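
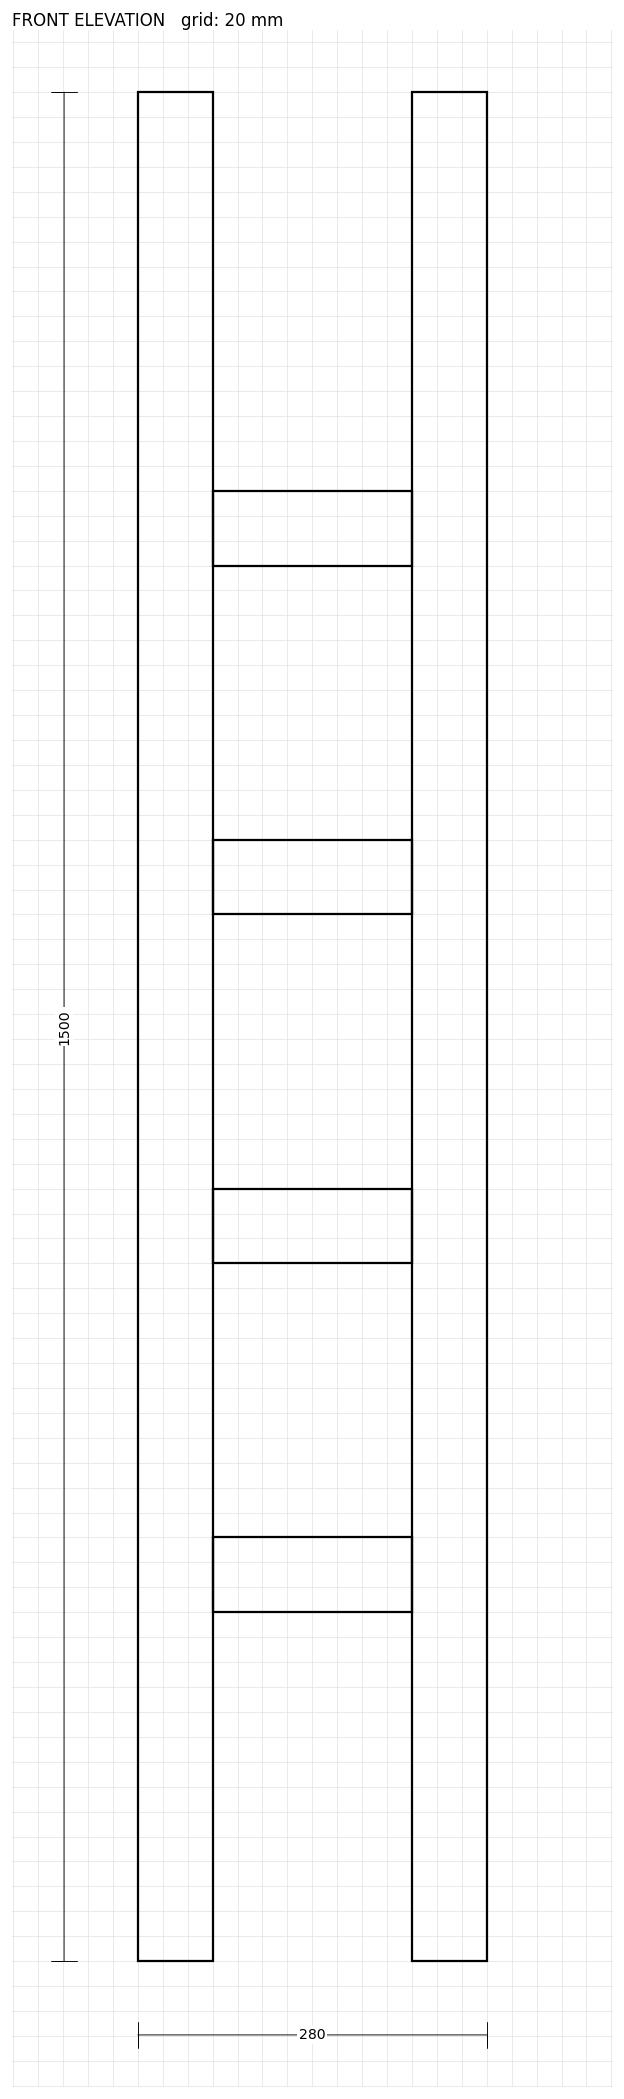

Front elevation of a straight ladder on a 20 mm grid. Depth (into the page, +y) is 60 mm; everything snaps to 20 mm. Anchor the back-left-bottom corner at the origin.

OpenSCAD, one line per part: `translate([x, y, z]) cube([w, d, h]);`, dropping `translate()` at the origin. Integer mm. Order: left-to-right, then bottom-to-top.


cube([60, 60, 1500]);
translate([60, 0, 280]) cube([160, 60, 60]);
translate([60, 0, 560]) cube([160, 60, 60]);
translate([60, 0, 840]) cube([160, 60, 60]);
translate([60, 0, 1120]) cube([160, 60, 60]);
translate([220, 0, 0]) cube([60, 60, 1500]);


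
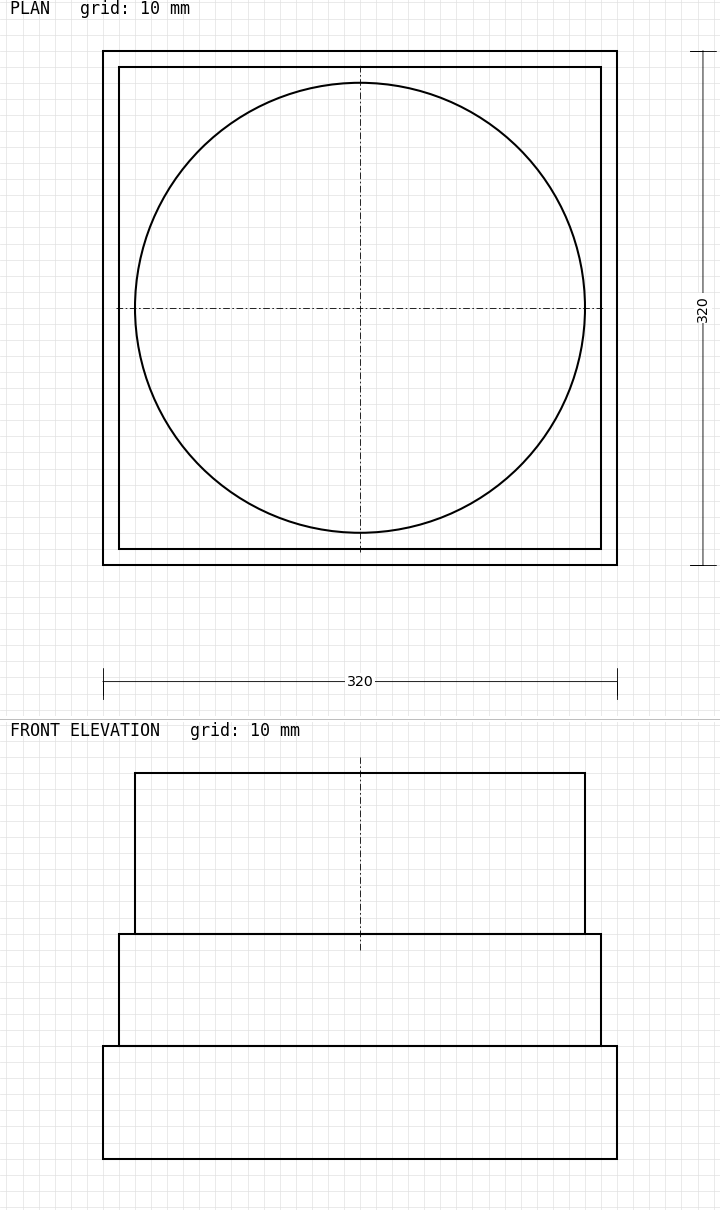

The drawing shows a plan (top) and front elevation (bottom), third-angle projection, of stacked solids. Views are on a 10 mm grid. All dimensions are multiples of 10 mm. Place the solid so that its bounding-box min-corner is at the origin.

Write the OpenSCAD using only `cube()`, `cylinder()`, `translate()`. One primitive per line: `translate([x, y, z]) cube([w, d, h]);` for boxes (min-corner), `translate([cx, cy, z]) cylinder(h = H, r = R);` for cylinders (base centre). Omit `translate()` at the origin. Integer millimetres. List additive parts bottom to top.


cube([320, 320, 70]);
translate([10, 10, 70]) cube([300, 300, 70]);
translate([160, 160, 140]) cylinder(h = 100, r = 140);


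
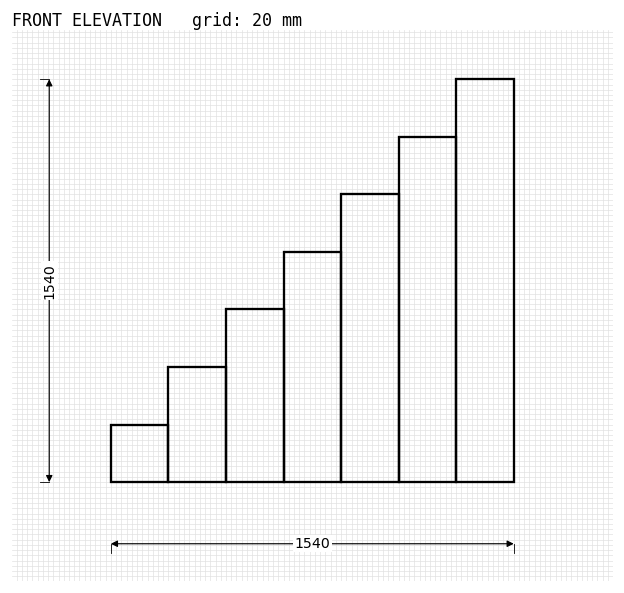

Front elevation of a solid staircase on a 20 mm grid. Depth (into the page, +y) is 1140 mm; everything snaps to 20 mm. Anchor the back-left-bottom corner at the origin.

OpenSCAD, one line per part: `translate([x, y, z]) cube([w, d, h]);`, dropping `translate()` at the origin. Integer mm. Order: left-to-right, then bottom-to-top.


cube([220, 1140, 220]);
translate([220, 0, 0]) cube([220, 1140, 440]);
translate([440, 0, 0]) cube([220, 1140, 660]);
translate([660, 0, 0]) cube([220, 1140, 880]);
translate([880, 0, 0]) cube([220, 1140, 1100]);
translate([1100, 0, 0]) cube([220, 1140, 1320]);
translate([1320, 0, 0]) cube([220, 1140, 1540]);


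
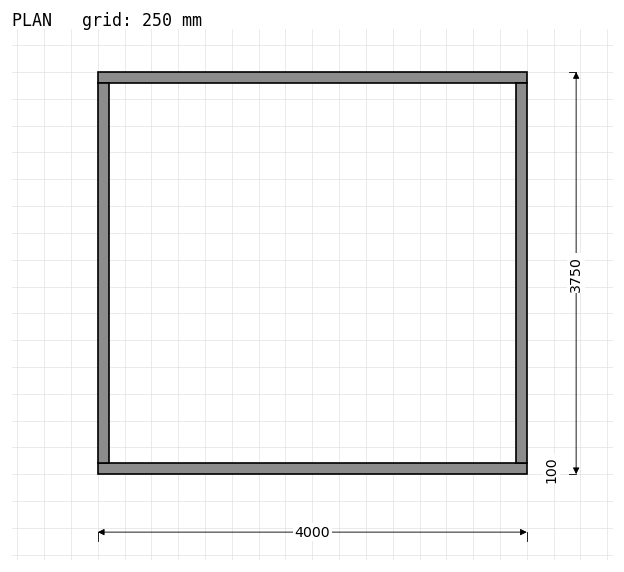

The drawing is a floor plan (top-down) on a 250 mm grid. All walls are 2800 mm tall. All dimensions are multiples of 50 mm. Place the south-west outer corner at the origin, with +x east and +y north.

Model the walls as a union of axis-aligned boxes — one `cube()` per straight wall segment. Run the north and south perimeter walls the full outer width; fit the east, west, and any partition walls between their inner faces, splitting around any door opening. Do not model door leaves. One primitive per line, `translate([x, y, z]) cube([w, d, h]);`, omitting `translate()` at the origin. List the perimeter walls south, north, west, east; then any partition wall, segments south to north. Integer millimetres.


cube([4000, 100, 2800]);
translate([0, 3650, 0]) cube([4000, 100, 2800]);
translate([0, 100, 0]) cube([100, 3550, 2800]);
translate([3900, 100, 0]) cube([100, 3550, 2800]);


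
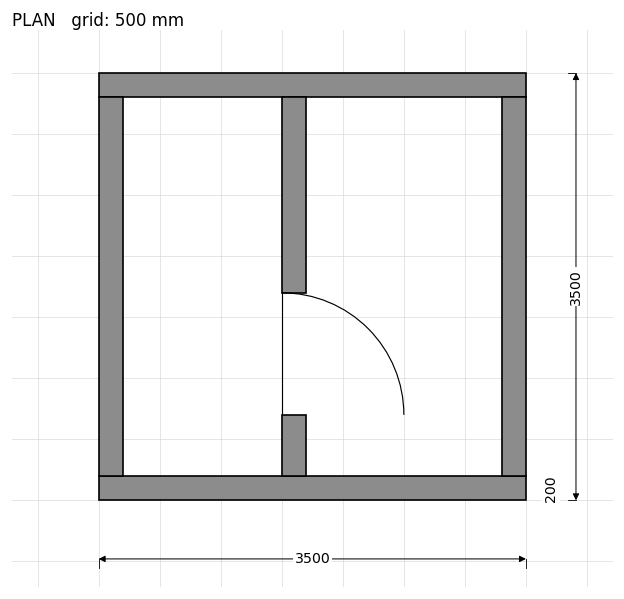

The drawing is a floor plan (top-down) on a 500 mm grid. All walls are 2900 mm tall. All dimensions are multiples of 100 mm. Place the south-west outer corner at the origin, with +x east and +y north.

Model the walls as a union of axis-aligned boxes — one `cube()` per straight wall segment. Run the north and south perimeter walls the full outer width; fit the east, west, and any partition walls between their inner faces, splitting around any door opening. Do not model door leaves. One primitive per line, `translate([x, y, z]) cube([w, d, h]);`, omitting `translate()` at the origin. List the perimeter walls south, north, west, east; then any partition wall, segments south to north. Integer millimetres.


cube([3500, 200, 2900]);
translate([0, 3300, 0]) cube([3500, 200, 2900]);
translate([0, 200, 0]) cube([200, 3100, 2900]);
translate([3300, 200, 0]) cube([200, 3100, 2900]);
translate([1500, 200, 0]) cube([200, 500, 2900]);
translate([1500, 1700, 0]) cube([200, 1600, 2900]);


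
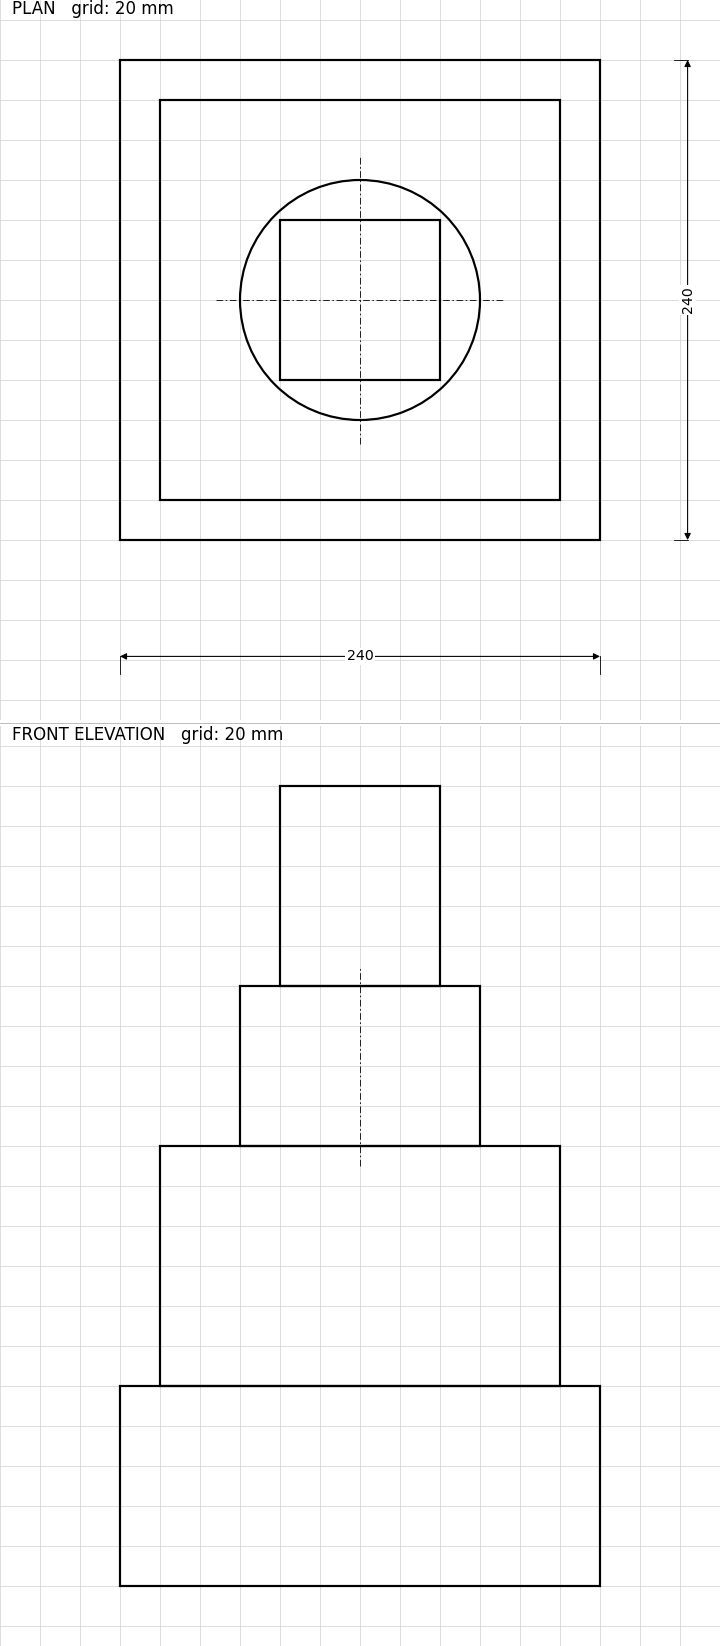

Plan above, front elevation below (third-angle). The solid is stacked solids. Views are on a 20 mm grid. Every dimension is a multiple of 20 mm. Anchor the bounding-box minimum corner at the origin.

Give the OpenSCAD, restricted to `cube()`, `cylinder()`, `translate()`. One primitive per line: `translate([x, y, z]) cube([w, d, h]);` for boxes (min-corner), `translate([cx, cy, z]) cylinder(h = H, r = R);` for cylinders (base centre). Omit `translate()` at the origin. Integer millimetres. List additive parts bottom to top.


cube([240, 240, 100]);
translate([20, 20, 100]) cube([200, 200, 120]);
translate([120, 120, 220]) cylinder(h = 80, r = 60);
translate([80, 80, 300]) cube([80, 80, 100]);


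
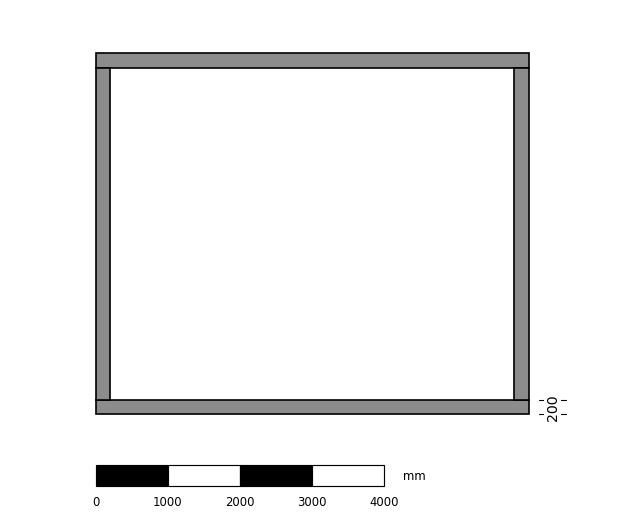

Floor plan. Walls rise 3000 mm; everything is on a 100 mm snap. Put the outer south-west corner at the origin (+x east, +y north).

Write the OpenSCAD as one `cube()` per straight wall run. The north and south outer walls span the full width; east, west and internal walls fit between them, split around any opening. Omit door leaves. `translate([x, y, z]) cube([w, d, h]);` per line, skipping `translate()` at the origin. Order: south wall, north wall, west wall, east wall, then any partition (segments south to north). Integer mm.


cube([6000, 200, 3000]);
translate([0, 4800, 0]) cube([6000, 200, 3000]);
translate([0, 200, 0]) cube([200, 4600, 3000]);
translate([5800, 200, 0]) cube([200, 4600, 3000]);


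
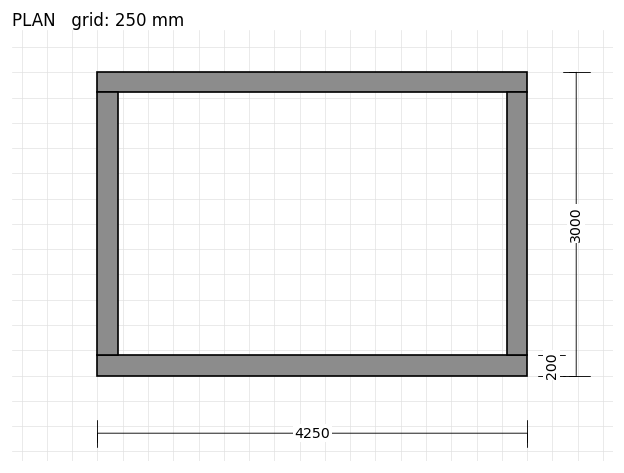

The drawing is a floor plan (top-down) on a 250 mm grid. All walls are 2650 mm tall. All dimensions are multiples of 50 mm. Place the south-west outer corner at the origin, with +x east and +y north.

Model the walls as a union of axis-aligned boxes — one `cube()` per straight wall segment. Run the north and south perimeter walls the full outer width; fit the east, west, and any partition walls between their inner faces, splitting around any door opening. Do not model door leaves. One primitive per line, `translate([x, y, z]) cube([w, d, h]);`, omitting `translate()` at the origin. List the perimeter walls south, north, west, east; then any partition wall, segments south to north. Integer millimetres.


cube([4250, 200, 2650]);
translate([0, 2800, 0]) cube([4250, 200, 2650]);
translate([0, 200, 0]) cube([200, 2600, 2650]);
translate([4050, 200, 0]) cube([200, 2600, 2650]);


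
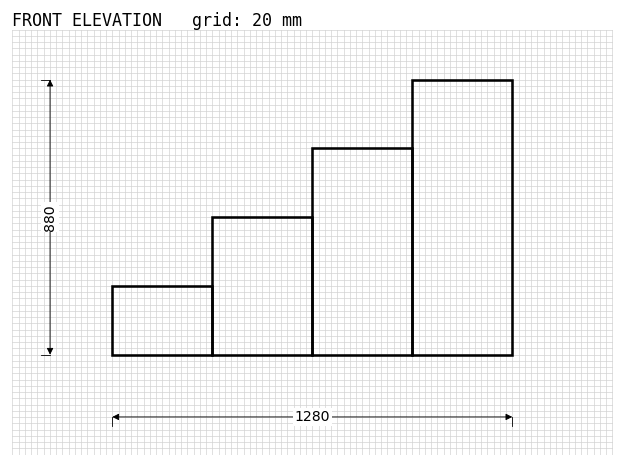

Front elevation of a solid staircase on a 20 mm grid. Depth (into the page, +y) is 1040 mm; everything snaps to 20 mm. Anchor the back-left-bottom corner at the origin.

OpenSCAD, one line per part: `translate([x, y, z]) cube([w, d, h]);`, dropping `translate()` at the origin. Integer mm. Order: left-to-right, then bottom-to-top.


cube([320, 1040, 220]);
translate([320, 0, 0]) cube([320, 1040, 440]);
translate([640, 0, 0]) cube([320, 1040, 660]);
translate([960, 0, 0]) cube([320, 1040, 880]);


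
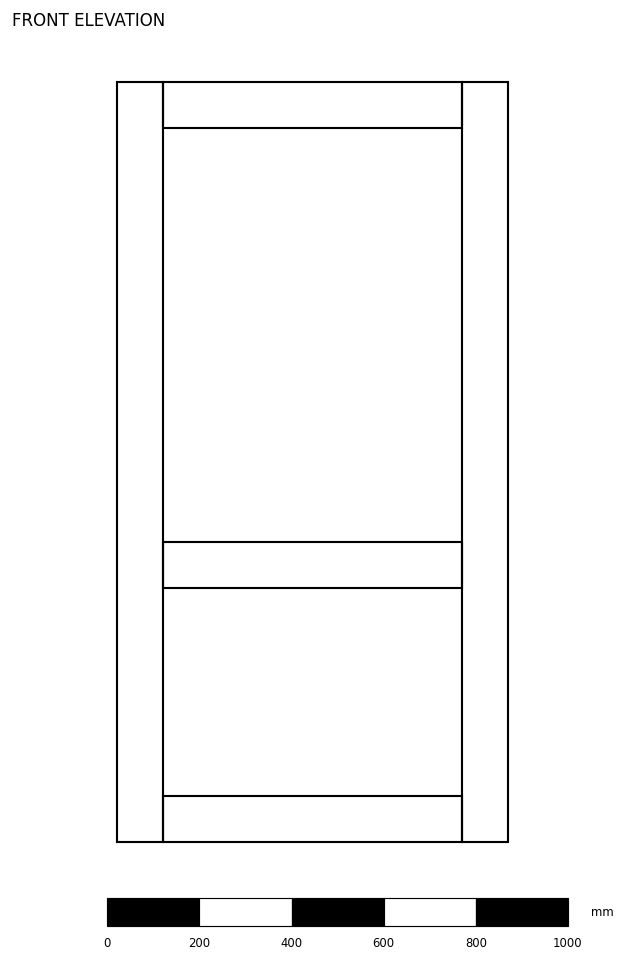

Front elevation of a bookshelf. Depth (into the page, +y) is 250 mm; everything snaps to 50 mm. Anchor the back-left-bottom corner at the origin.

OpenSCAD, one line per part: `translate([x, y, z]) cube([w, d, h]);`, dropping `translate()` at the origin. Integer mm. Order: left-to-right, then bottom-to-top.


cube([100, 250, 1650]);
translate([100, 0, 0]) cube([650, 250, 100]);
translate([100, 0, 550]) cube([650, 250, 100]);
translate([100, 0, 1550]) cube([650, 250, 100]);
translate([750, 0, 0]) cube([100, 250, 1650]);


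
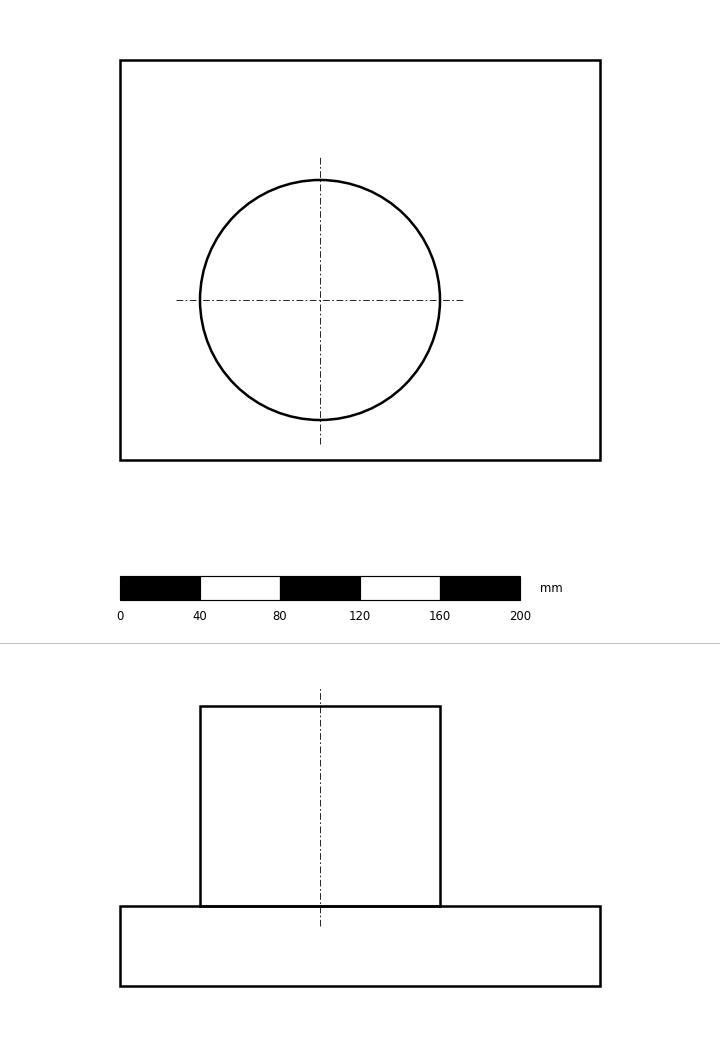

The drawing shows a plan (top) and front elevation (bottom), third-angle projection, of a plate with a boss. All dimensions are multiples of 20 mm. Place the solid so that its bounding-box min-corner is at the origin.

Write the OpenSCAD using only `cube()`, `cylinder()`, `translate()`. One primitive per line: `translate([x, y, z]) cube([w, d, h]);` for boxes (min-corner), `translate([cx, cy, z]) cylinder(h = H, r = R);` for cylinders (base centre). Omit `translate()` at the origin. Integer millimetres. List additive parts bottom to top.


cube([240, 200, 40]);
translate([100, 80, 40]) cylinder(h = 100, r = 60);


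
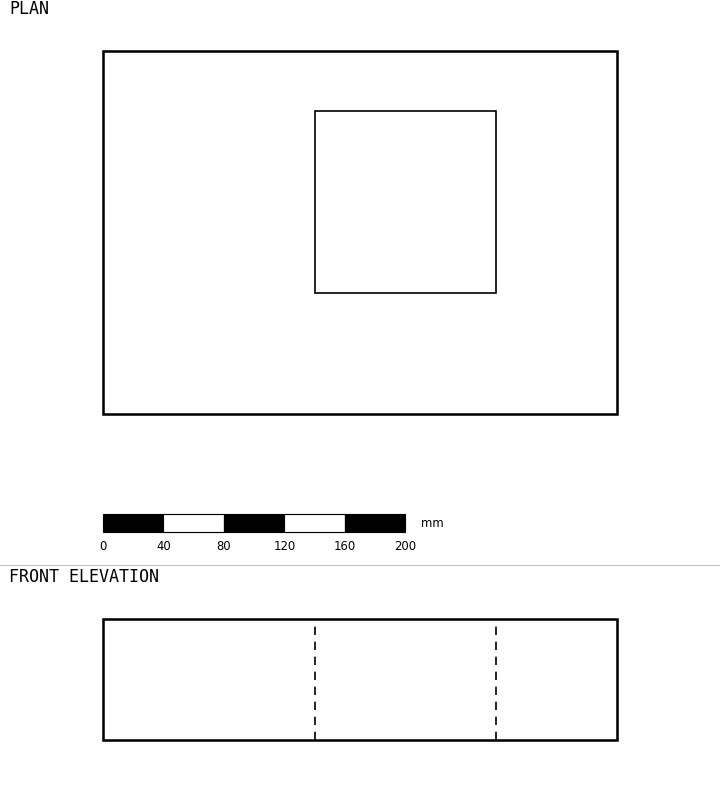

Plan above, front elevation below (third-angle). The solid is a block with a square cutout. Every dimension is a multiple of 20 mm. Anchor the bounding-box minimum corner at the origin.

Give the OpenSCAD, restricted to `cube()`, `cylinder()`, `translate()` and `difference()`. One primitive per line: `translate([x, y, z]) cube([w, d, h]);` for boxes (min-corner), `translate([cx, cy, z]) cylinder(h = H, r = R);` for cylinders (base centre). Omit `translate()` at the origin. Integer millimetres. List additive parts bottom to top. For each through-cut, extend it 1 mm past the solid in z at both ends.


difference() {
  cube([340, 240, 80]);
  translate([140, 80, -1]) cube([120, 120, 82]);
}


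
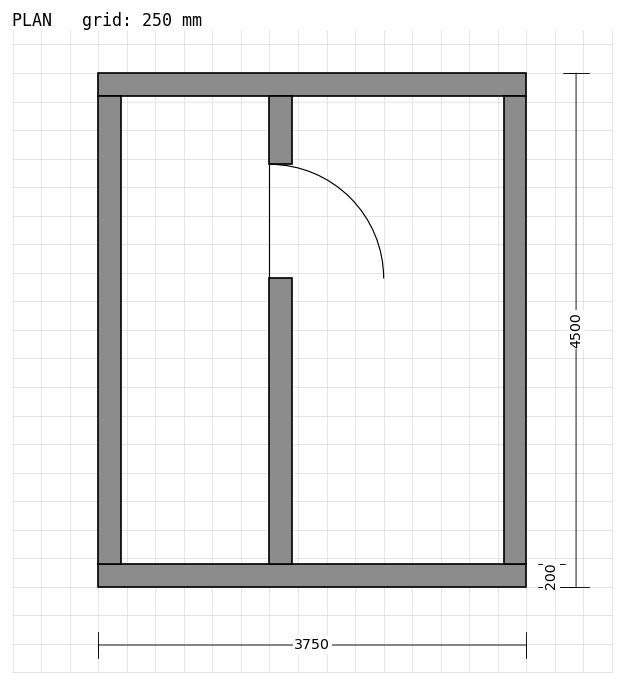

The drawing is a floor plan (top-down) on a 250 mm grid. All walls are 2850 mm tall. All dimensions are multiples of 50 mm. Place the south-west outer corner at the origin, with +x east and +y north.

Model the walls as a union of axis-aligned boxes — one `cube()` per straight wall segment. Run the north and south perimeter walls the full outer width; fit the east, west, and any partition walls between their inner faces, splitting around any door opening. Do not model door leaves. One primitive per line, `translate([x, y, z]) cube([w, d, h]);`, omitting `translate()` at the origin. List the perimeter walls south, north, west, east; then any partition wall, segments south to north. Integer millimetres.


cube([3750, 200, 2850]);
translate([0, 4300, 0]) cube([3750, 200, 2850]);
translate([0, 200, 0]) cube([200, 4100, 2850]);
translate([3550, 200, 0]) cube([200, 4100, 2850]);
translate([1500, 200, 0]) cube([200, 2500, 2850]);
translate([1500, 3700, 0]) cube([200, 600, 2850]);


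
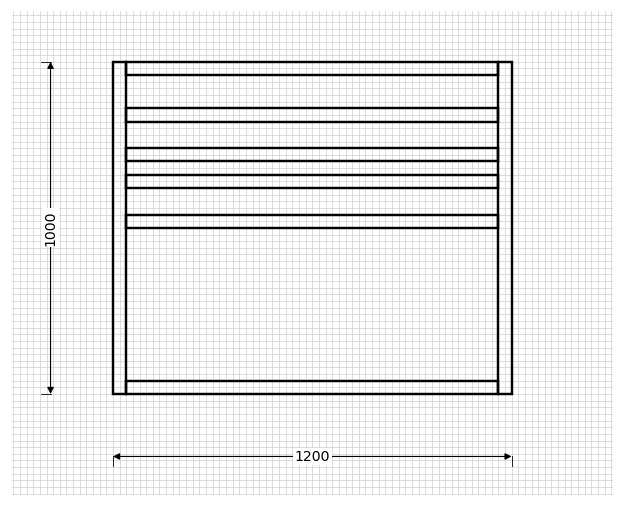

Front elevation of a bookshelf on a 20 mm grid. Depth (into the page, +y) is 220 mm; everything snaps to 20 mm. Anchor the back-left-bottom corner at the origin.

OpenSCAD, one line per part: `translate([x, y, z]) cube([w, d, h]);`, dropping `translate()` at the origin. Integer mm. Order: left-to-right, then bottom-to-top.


cube([40, 220, 1000]);
translate([40, 0, 0]) cube([1120, 220, 40]);
translate([40, 0, 500]) cube([1120, 220, 40]);
translate([40, 0, 620]) cube([1120, 220, 40]);
translate([40, 0, 700]) cube([1120, 220, 40]);
translate([40, 0, 820]) cube([1120, 220, 40]);
translate([40, 0, 960]) cube([1120, 220, 40]);
translate([1160, 0, 0]) cube([40, 220, 1000]);


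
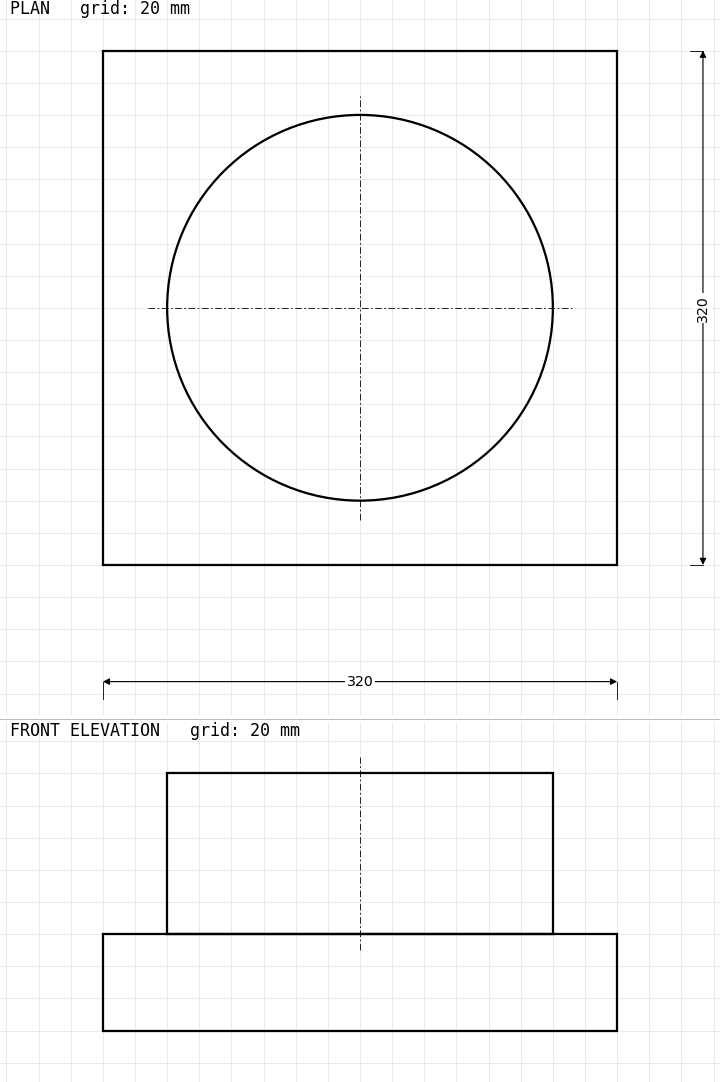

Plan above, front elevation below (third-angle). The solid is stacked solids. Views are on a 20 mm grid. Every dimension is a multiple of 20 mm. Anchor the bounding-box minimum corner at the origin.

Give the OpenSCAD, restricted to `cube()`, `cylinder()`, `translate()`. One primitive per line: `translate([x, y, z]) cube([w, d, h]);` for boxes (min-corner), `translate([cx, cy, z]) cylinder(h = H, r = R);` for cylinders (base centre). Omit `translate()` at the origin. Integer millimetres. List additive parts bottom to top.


cube([320, 320, 60]);
translate([160, 160, 60]) cylinder(h = 100, r = 120);


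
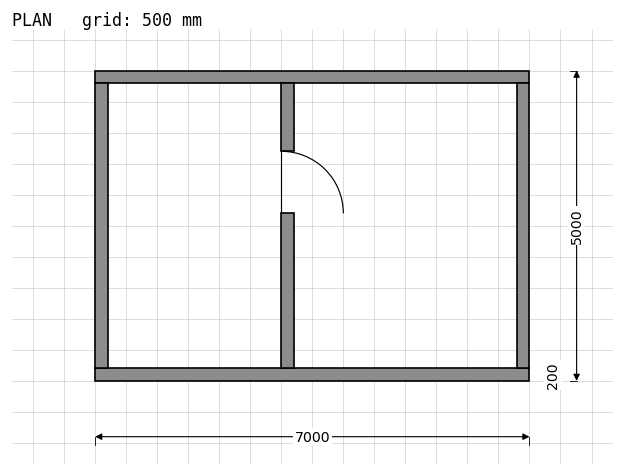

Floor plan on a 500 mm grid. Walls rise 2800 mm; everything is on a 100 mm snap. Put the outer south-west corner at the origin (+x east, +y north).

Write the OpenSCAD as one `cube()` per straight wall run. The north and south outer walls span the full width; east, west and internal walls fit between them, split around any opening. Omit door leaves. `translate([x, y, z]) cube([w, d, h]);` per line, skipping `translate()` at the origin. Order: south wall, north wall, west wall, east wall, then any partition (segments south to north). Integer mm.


cube([7000, 200, 2800]);
translate([0, 4800, 0]) cube([7000, 200, 2800]);
translate([0, 200, 0]) cube([200, 4600, 2800]);
translate([6800, 200, 0]) cube([200, 4600, 2800]);
translate([3000, 200, 0]) cube([200, 2500, 2800]);
translate([3000, 3700, 0]) cube([200, 1100, 2800]);


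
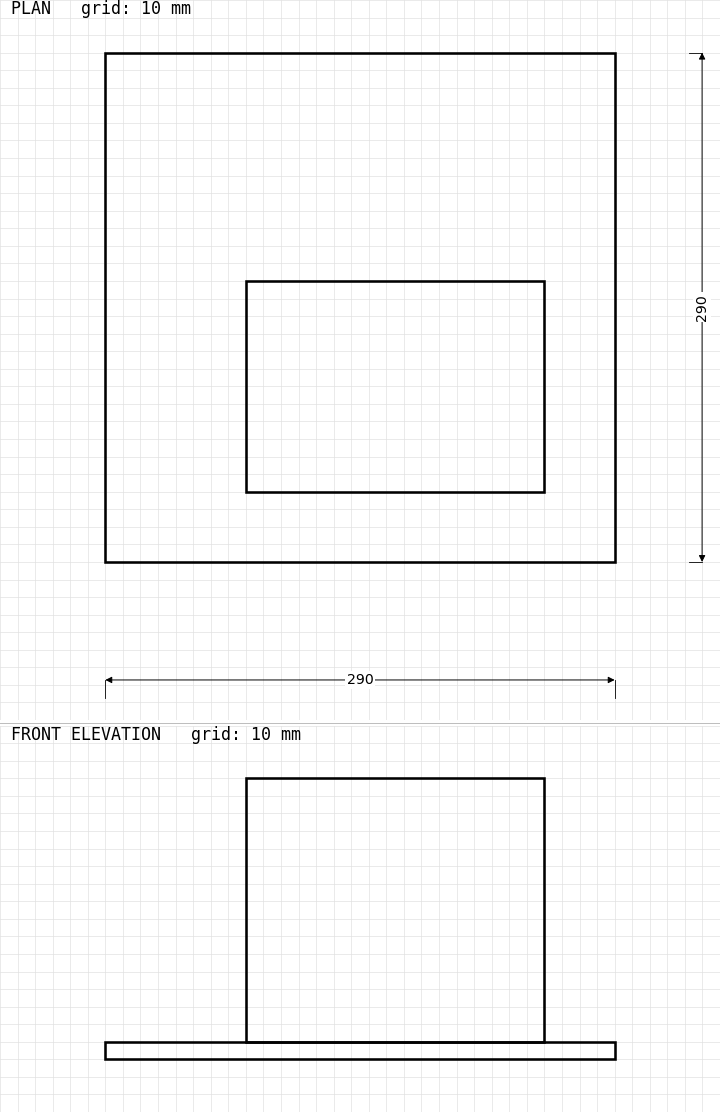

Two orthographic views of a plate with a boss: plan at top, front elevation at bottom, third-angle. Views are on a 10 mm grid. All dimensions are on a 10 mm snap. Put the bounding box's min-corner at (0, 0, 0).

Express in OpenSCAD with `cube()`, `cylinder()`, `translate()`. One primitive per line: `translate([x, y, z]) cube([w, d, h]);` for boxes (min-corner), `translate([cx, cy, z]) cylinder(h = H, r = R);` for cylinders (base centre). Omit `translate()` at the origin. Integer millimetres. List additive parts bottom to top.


cube([290, 290, 10]);
translate([80, 40, 10]) cube([170, 120, 150]);


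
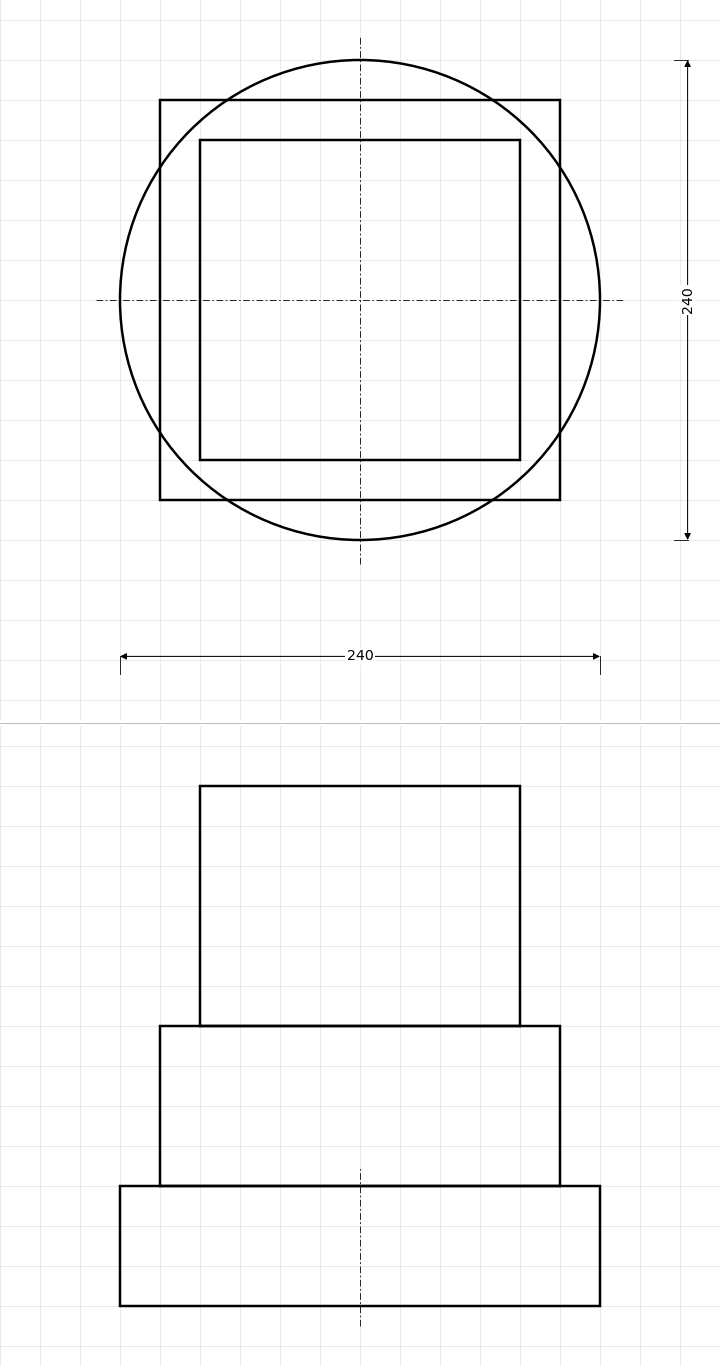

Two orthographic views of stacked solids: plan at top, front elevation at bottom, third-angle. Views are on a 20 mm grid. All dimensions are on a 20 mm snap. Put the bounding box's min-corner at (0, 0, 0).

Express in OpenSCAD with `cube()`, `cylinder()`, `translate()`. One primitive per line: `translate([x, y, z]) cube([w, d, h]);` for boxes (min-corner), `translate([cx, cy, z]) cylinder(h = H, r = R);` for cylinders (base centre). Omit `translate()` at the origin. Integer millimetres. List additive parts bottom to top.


translate([120, 120, 0]) cylinder(h = 60, r = 120);
translate([20, 20, 60]) cube([200, 200, 80]);
translate([40, 40, 140]) cube([160, 160, 120]);


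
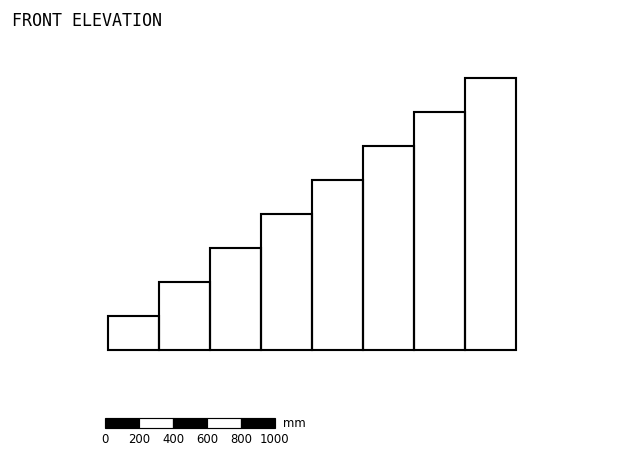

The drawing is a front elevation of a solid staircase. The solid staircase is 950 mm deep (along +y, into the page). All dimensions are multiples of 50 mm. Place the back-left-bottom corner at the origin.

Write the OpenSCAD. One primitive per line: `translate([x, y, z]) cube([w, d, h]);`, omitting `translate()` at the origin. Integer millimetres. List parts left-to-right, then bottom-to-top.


cube([300, 950, 200]);
translate([300, 0, 0]) cube([300, 950, 400]);
translate([600, 0, 0]) cube([300, 950, 600]);
translate([900, 0, 0]) cube([300, 950, 800]);
translate([1200, 0, 0]) cube([300, 950, 1000]);
translate([1500, 0, 0]) cube([300, 950, 1200]);
translate([1800, 0, 0]) cube([300, 950, 1400]);
translate([2100, 0, 0]) cube([300, 950, 1600]);


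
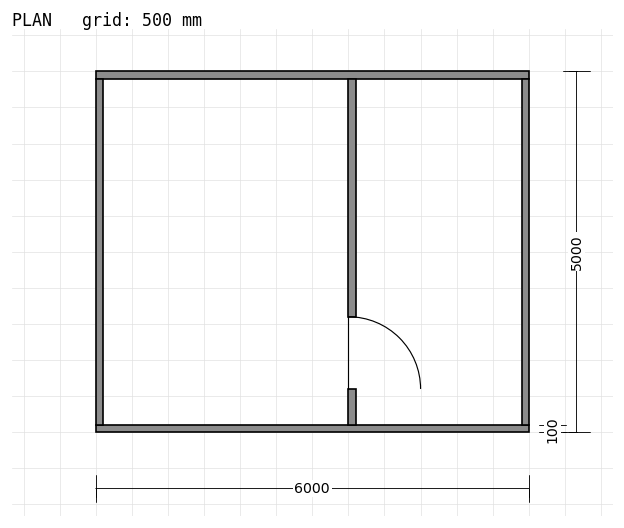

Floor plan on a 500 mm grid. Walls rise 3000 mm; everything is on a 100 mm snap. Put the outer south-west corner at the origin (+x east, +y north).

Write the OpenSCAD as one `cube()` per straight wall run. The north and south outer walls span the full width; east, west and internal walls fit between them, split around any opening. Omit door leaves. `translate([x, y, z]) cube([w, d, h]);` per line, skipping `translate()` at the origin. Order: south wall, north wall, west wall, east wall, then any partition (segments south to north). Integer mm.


cube([6000, 100, 3000]);
translate([0, 4900, 0]) cube([6000, 100, 3000]);
translate([0, 100, 0]) cube([100, 4800, 3000]);
translate([5900, 100, 0]) cube([100, 4800, 3000]);
translate([3500, 100, 0]) cube([100, 500, 3000]);
translate([3500, 1600, 0]) cube([100, 3300, 3000]);


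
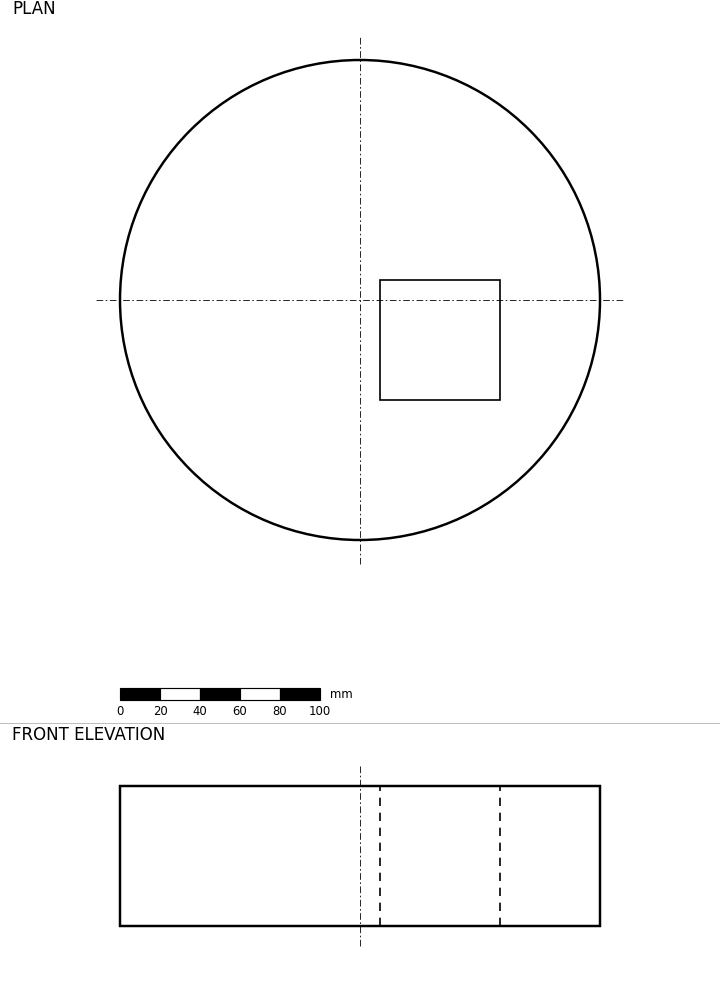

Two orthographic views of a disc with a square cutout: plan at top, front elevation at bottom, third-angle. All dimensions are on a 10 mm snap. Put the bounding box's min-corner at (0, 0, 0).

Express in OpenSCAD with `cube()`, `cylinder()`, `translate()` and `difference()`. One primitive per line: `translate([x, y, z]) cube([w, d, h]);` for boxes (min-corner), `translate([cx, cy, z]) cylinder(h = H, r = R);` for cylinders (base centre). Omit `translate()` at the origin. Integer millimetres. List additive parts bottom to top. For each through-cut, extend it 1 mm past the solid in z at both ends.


difference() {
  translate([120, 120, 0]) cylinder(h = 70, r = 120);
  translate([130, 70, -1]) cube([60, 60, 72]);
}


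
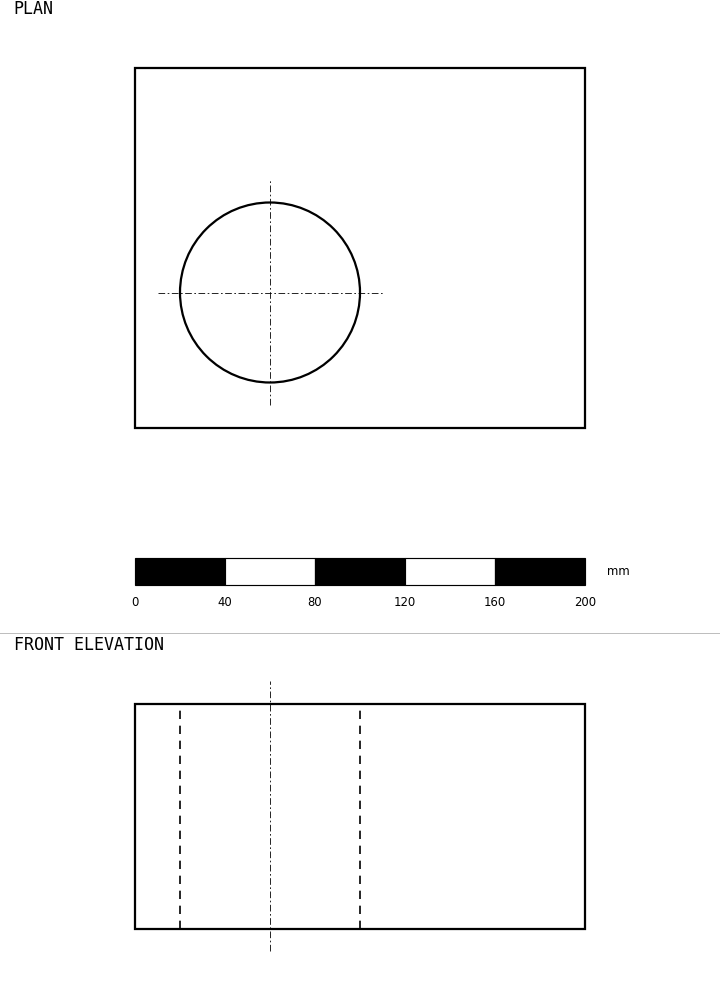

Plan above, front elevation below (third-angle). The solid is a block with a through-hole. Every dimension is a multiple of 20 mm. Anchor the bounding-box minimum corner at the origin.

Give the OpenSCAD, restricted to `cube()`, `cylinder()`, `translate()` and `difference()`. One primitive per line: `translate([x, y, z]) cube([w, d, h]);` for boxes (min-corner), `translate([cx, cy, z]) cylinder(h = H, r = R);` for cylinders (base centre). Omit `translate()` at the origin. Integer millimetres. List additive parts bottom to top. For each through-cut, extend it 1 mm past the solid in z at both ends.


difference() {
  cube([200, 160, 100]);
  translate([60, 60, -1]) cylinder(h = 102, r = 40);
}


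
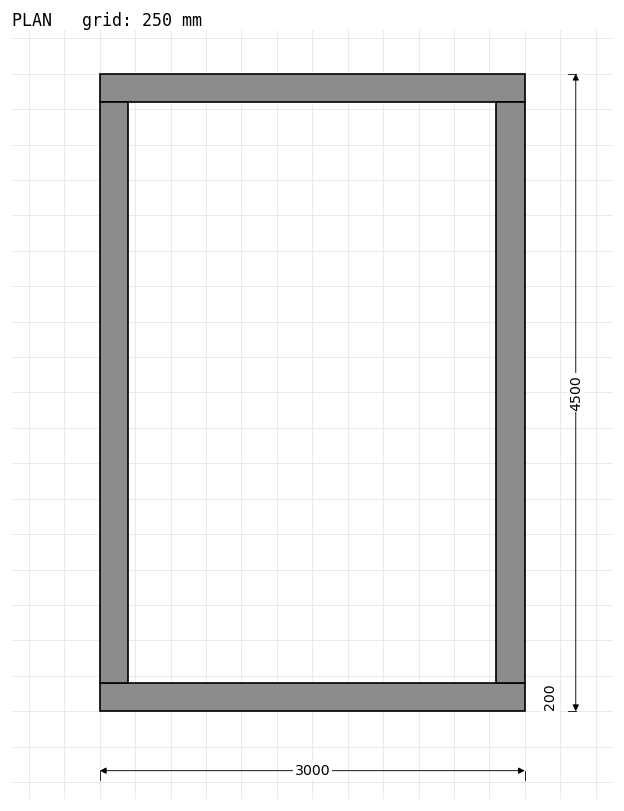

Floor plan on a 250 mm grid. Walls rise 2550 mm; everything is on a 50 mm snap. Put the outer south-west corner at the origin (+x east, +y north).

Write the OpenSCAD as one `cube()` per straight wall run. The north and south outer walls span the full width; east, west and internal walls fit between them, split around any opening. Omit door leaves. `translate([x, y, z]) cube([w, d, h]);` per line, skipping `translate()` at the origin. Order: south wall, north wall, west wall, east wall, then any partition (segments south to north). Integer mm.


cube([3000, 200, 2550]);
translate([0, 4300, 0]) cube([3000, 200, 2550]);
translate([0, 200, 0]) cube([200, 4100, 2550]);
translate([2800, 200, 0]) cube([200, 4100, 2550]);


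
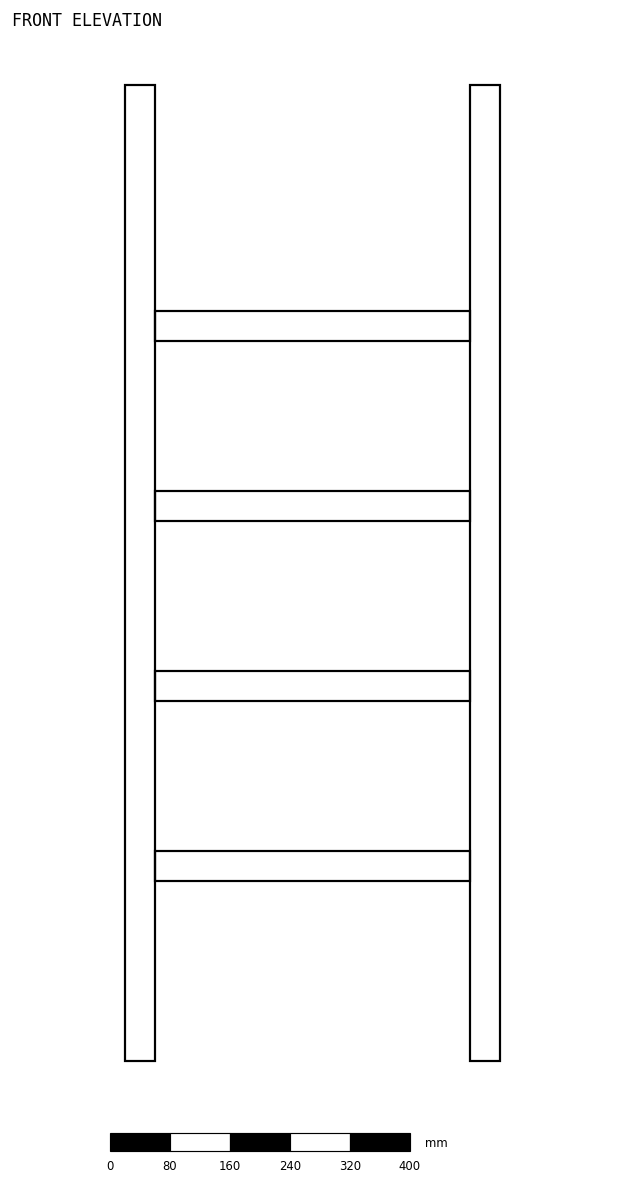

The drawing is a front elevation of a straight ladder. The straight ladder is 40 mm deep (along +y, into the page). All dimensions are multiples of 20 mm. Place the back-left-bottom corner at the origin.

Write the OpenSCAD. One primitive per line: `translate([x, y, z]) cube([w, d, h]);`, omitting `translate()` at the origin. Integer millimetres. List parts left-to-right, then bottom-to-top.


cube([40, 40, 1300]);
translate([40, 0, 240]) cube([420, 40, 40]);
translate([40, 0, 480]) cube([420, 40, 40]);
translate([40, 0, 720]) cube([420, 40, 40]);
translate([40, 0, 960]) cube([420, 40, 40]);
translate([460, 0, 0]) cube([40, 40, 1300]);


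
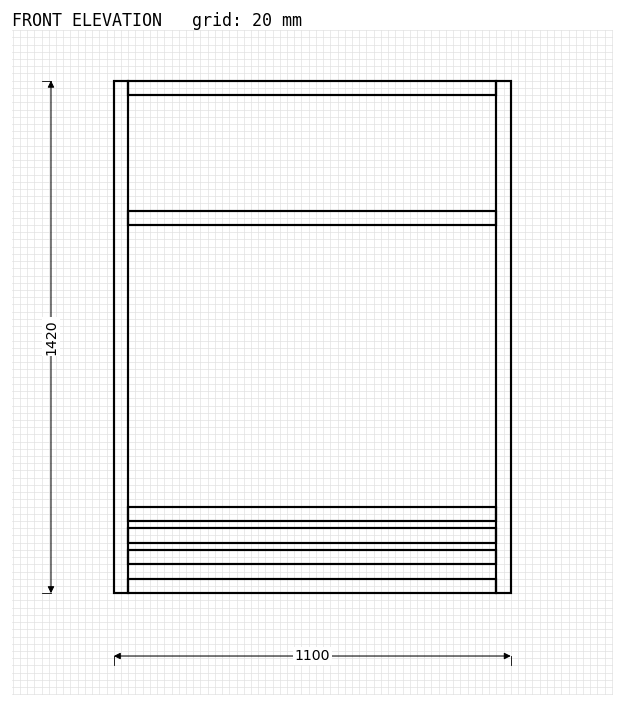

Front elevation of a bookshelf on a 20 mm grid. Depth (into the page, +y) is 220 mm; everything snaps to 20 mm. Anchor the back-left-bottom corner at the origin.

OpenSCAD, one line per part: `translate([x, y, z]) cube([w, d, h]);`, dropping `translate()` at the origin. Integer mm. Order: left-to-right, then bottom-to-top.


cube([40, 220, 1420]);
translate([40, 0, 0]) cube([1020, 220, 40]);
translate([40, 0, 80]) cube([1020, 220, 40]);
translate([40, 0, 140]) cube([1020, 220, 40]);
translate([40, 0, 200]) cube([1020, 220, 40]);
translate([40, 0, 1020]) cube([1020, 220, 40]);
translate([40, 0, 1380]) cube([1020, 220, 40]);
translate([1060, 0, 0]) cube([40, 220, 1420]);


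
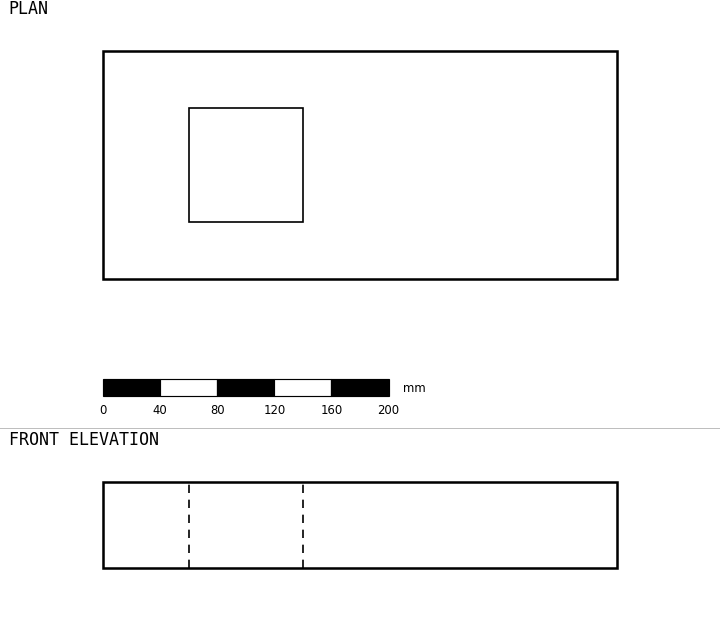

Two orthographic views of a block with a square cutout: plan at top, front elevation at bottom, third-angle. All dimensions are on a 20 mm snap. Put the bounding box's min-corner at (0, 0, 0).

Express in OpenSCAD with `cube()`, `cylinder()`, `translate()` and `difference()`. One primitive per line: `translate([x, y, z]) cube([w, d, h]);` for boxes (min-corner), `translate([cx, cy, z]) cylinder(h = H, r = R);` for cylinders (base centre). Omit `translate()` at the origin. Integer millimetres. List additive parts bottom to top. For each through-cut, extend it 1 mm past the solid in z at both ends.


difference() {
  cube([360, 160, 60]);
  translate([60, 40, -1]) cube([80, 80, 62]);
}


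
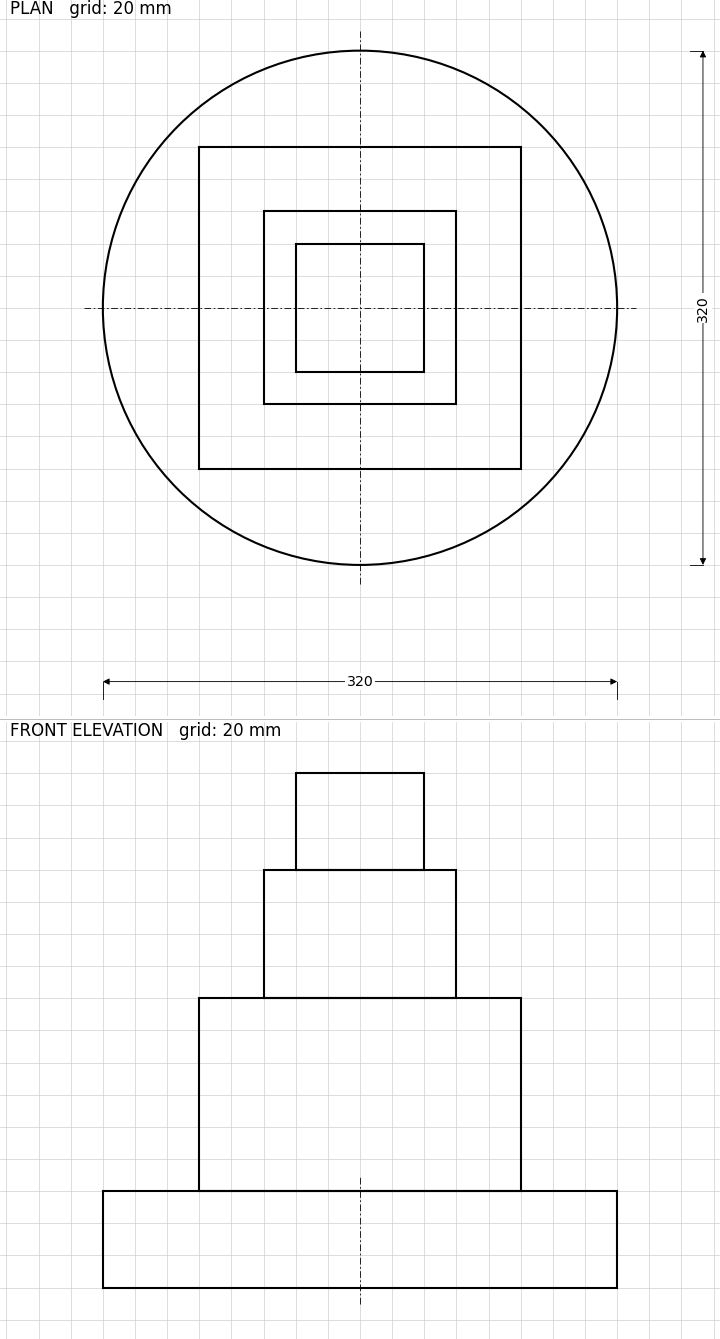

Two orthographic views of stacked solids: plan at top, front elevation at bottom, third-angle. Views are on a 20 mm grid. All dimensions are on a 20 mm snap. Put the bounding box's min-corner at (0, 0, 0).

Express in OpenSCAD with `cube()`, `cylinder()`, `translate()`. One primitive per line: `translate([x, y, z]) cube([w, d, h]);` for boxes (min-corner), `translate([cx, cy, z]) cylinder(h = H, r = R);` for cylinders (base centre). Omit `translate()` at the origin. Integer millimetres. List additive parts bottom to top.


translate([160, 160, 0]) cylinder(h = 60, r = 160);
translate([60, 60, 60]) cube([200, 200, 120]);
translate([100, 100, 180]) cube([120, 120, 80]);
translate([120, 120, 260]) cube([80, 80, 60]);


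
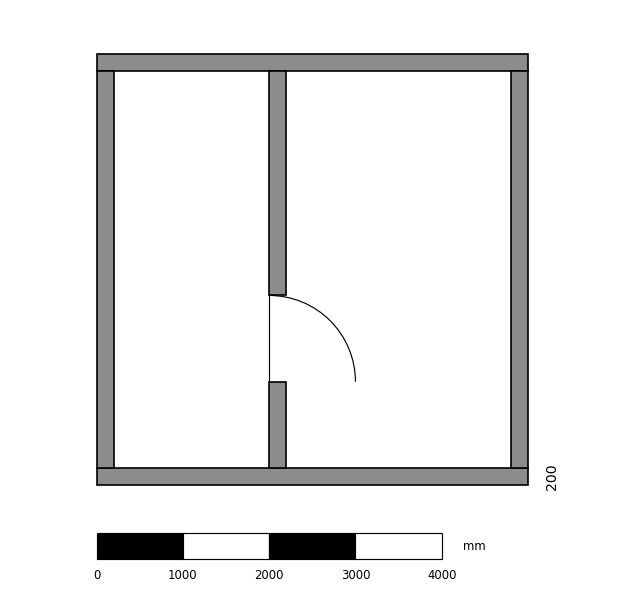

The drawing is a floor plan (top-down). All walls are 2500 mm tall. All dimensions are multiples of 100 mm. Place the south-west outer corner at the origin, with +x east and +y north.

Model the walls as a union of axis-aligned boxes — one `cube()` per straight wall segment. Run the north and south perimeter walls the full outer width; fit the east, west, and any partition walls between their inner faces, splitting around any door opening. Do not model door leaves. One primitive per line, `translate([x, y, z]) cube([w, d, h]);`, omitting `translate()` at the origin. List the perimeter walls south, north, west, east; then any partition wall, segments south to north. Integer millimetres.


cube([5000, 200, 2500]);
translate([0, 4800, 0]) cube([5000, 200, 2500]);
translate([0, 200, 0]) cube([200, 4600, 2500]);
translate([4800, 200, 0]) cube([200, 4600, 2500]);
translate([2000, 200, 0]) cube([200, 1000, 2500]);
translate([2000, 2200, 0]) cube([200, 2600, 2500]);


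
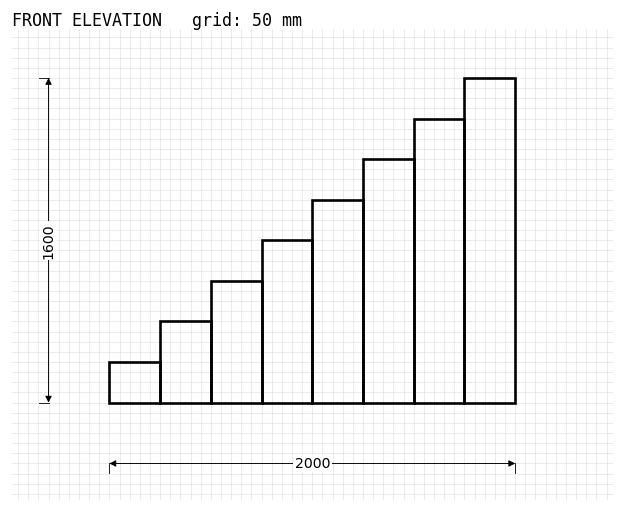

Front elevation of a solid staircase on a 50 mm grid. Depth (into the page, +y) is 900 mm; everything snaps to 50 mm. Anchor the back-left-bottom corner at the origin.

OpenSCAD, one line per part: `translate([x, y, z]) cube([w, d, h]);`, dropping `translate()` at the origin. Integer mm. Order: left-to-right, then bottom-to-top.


cube([250, 900, 200]);
translate([250, 0, 0]) cube([250, 900, 400]);
translate([500, 0, 0]) cube([250, 900, 600]);
translate([750, 0, 0]) cube([250, 900, 800]);
translate([1000, 0, 0]) cube([250, 900, 1000]);
translate([1250, 0, 0]) cube([250, 900, 1200]);
translate([1500, 0, 0]) cube([250, 900, 1400]);
translate([1750, 0, 0]) cube([250, 900, 1600]);


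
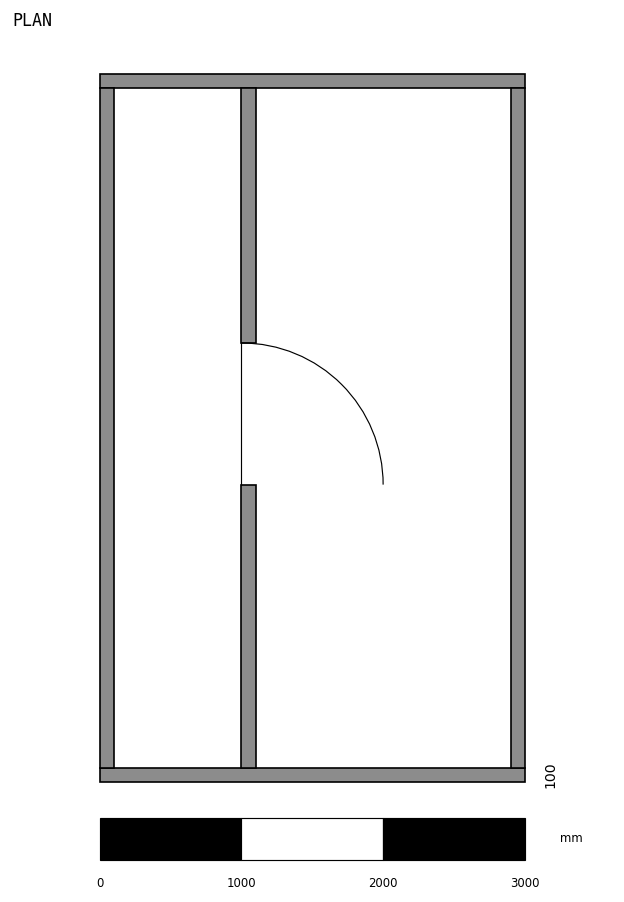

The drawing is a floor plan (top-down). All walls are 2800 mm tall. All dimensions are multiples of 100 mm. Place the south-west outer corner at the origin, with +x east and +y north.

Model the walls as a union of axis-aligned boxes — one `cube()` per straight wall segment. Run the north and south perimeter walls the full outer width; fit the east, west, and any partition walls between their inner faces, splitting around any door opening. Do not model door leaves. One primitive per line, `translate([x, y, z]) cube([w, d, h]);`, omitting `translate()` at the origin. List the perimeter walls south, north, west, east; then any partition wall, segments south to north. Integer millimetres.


cube([3000, 100, 2800]);
translate([0, 4900, 0]) cube([3000, 100, 2800]);
translate([0, 100, 0]) cube([100, 4800, 2800]);
translate([2900, 100, 0]) cube([100, 4800, 2800]);
translate([1000, 100, 0]) cube([100, 2000, 2800]);
translate([1000, 3100, 0]) cube([100, 1800, 2800]);


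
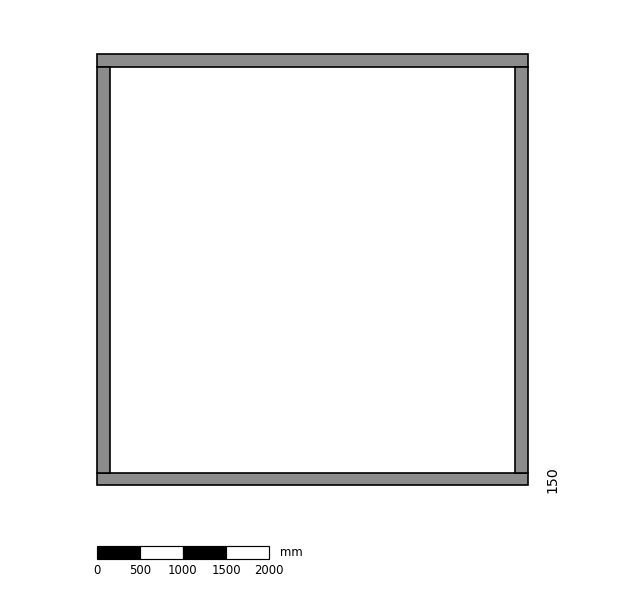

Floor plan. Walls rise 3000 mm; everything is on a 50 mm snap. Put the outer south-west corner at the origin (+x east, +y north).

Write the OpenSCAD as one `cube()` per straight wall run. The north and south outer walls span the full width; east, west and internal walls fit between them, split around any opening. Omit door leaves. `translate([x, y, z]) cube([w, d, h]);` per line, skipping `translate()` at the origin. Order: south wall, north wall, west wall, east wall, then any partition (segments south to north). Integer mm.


cube([5000, 150, 3000]);
translate([0, 4850, 0]) cube([5000, 150, 3000]);
translate([0, 150, 0]) cube([150, 4700, 3000]);
translate([4850, 150, 0]) cube([150, 4700, 3000]);


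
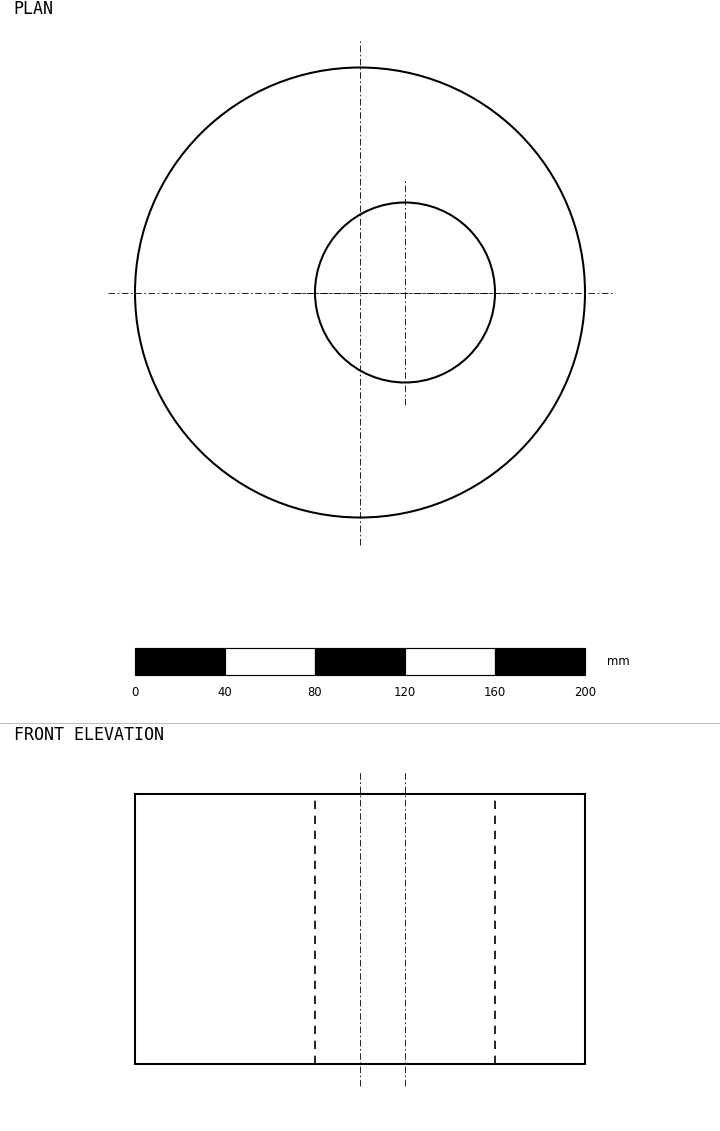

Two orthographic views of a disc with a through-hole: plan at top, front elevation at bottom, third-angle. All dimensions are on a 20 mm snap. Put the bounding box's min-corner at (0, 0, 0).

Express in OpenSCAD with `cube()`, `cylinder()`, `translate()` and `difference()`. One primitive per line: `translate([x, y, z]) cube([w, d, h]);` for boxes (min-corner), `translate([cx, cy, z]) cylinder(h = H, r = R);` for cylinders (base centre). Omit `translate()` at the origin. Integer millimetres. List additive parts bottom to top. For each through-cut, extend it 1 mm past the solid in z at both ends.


difference() {
  translate([100, 100, 0]) cylinder(h = 120, r = 100);
  translate([120, 100, -1]) cylinder(h = 122, r = 40);
}


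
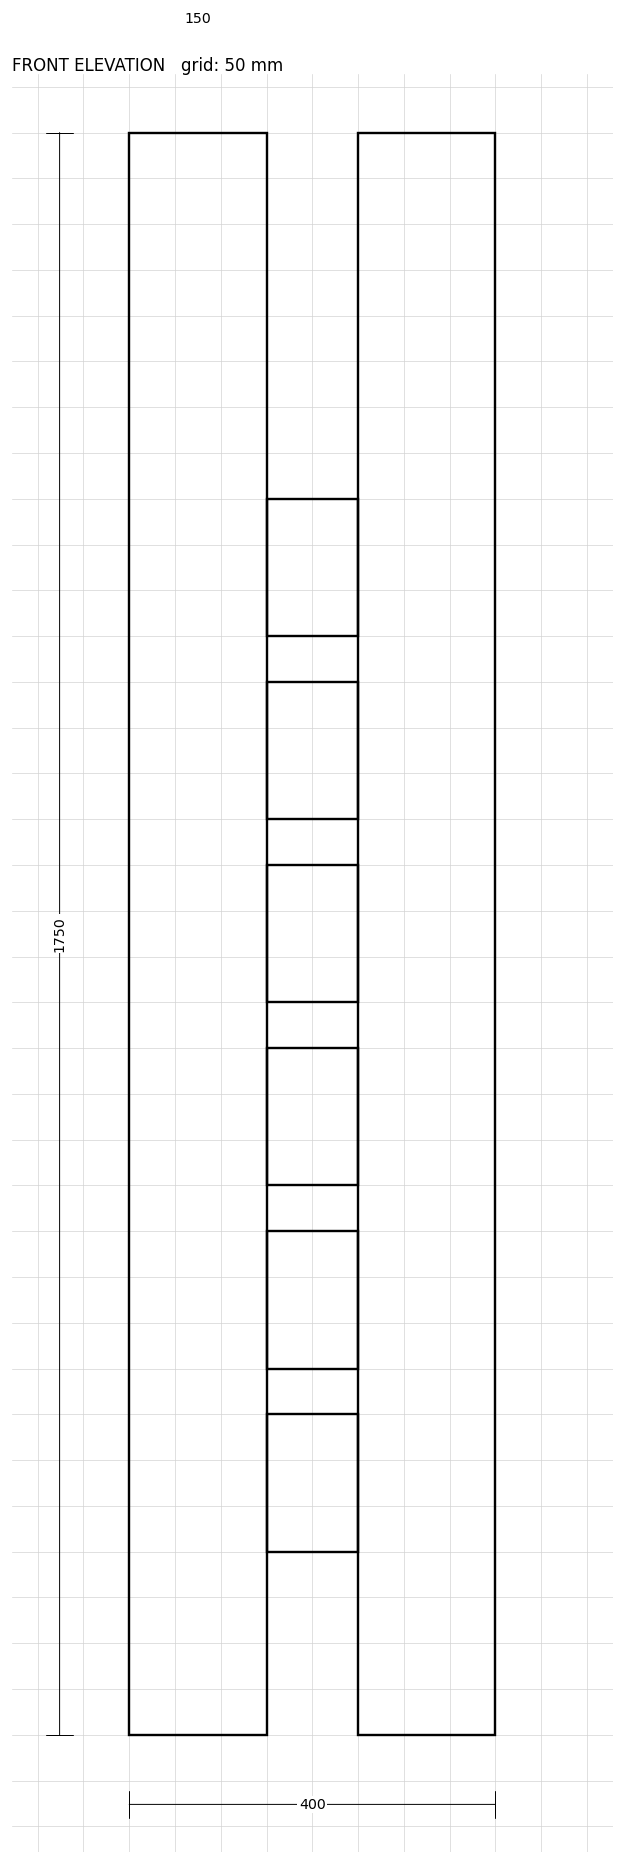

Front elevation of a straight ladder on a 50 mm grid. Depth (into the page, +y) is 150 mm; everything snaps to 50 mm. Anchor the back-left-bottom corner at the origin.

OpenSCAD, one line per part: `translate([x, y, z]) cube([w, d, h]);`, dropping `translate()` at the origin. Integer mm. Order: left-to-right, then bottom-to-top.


cube([150, 150, 1750]);
translate([150, 0, 200]) cube([100, 150, 150]);
translate([150, 0, 400]) cube([100, 150, 150]);
translate([150, 0, 600]) cube([100, 150, 150]);
translate([150, 0, 800]) cube([100, 150, 150]);
translate([150, 0, 1000]) cube([100, 150, 150]);
translate([150, 0, 1200]) cube([100, 150, 150]);
translate([250, 0, 0]) cube([150, 150, 1750]);


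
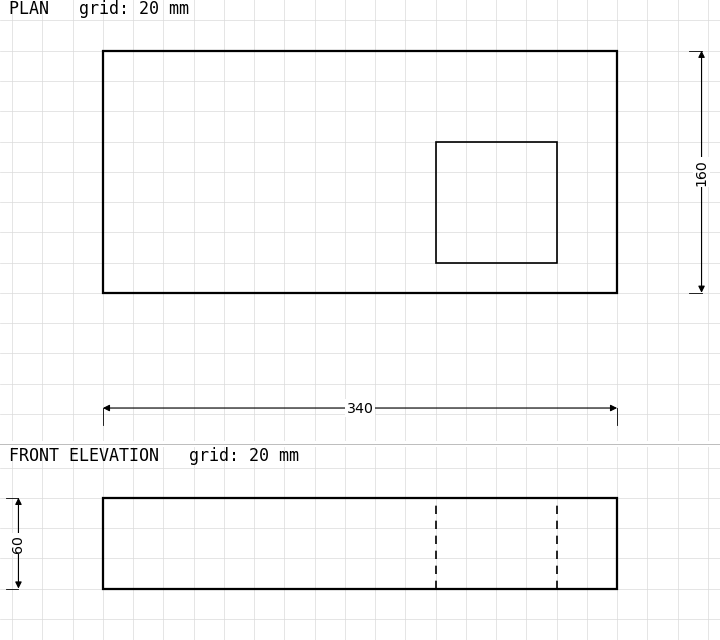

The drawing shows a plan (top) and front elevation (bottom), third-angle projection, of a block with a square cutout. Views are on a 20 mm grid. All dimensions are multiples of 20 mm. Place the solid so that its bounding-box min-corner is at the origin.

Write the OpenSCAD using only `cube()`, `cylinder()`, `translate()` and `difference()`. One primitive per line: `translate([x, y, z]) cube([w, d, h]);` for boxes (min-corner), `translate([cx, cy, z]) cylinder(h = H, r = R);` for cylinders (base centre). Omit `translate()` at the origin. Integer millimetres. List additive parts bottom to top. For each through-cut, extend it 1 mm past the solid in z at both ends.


difference() {
  cube([340, 160, 60]);
  translate([220, 20, -1]) cube([80, 80, 62]);
}


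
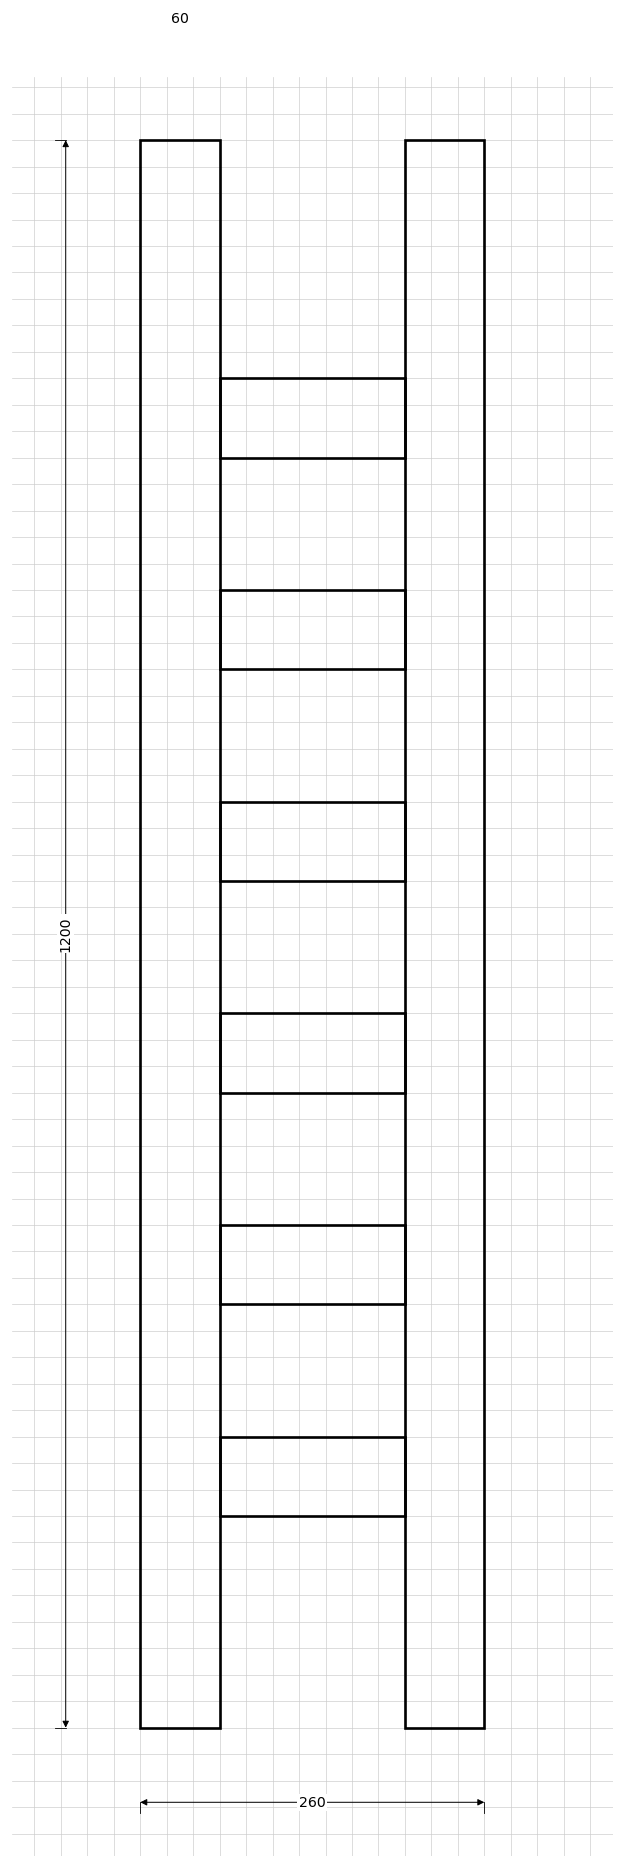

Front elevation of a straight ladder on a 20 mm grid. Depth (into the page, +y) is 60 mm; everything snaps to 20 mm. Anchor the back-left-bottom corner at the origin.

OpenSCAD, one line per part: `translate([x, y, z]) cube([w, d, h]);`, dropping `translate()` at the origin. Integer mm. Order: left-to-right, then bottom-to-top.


cube([60, 60, 1200]);
translate([60, 0, 160]) cube([140, 60, 60]);
translate([60, 0, 320]) cube([140, 60, 60]);
translate([60, 0, 480]) cube([140, 60, 60]);
translate([60, 0, 640]) cube([140, 60, 60]);
translate([60, 0, 800]) cube([140, 60, 60]);
translate([60, 0, 960]) cube([140, 60, 60]);
translate([200, 0, 0]) cube([60, 60, 1200]);


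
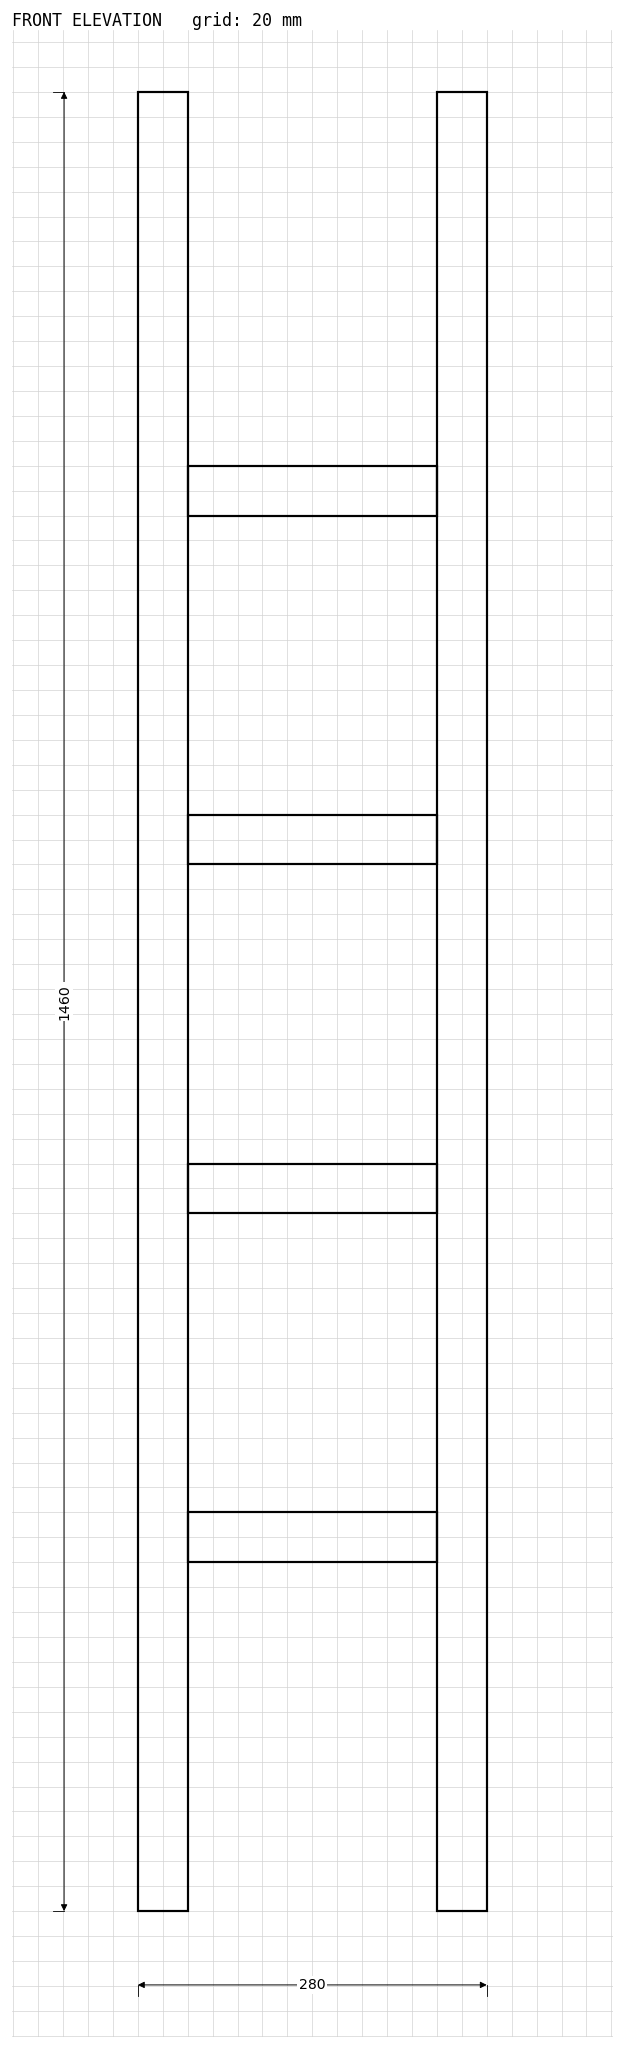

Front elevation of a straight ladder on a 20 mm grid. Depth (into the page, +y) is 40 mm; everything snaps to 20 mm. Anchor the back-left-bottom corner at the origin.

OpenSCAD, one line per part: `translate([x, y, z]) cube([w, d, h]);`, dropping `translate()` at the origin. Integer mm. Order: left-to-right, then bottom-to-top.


cube([40, 40, 1460]);
translate([40, 0, 280]) cube([200, 40, 40]);
translate([40, 0, 560]) cube([200, 40, 40]);
translate([40, 0, 840]) cube([200, 40, 40]);
translate([40, 0, 1120]) cube([200, 40, 40]);
translate([240, 0, 0]) cube([40, 40, 1460]);
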